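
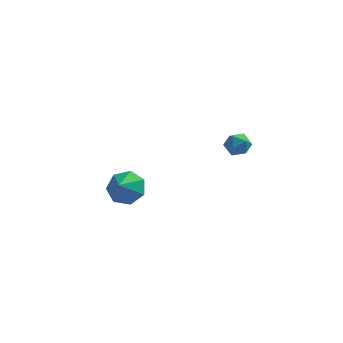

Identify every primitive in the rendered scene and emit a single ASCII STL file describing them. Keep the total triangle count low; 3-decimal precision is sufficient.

solid 
facet normal 0.248 0.057 0.967
outer loop
vertex 2.556 -3.182 3.042
vertex 2.079 -3.634 3.191
vertex 2.703 -3.839 3.043
endloop
endfacet
facet normal 0.814 0.183 0.551
outer loop
vertex 2.556 -3.182 3.042
vertex 2.703 -3.839 3.043
vertex 2.943 -3.44 2.556
endloop
endfacet
facet normal 0.660 0.740 0.133
outer loop
vertex 2.556 -3.182 3.042
vertex 2.943 -3.44 2.556
vertex 2.468 -2.989 2.404
endloop
endfacet
facet normal -0.002 0.957 0.290
outer loop
vertex 2.556 -3.182 3.042
vertex 2.468 -2.989 2.404
vertex 1.934 -3.109 2.796
endloop
endfacet
facet normal -0.256 0.535 0.805
outer loop
vertex 2.556 -3.182 3.042
vertex 1.934 -3.109 2.796
vertex 2.079 -3.634 3.191
endloop
endfacet
facet normal 0.913 -0.387 0.133
outer loop
vertex 2.943 -3.44 2.556
vertex 2.703 -3.839 3.043
vertex 2.706 -4.051 2.404
endloop
endfacet
facet normal -0.004 -0.593 0.805
outer loop
vertex 2.703 -3.839 3.043
vertex 2.079 -3.634 3.191
vertex 2.172 -4.171 2.796
endloop
endfacet
facet normal -0.819 0.183 0.543
outer loop
vertex 2.079 -3.634 3.191
vertex 1.934 -3.109 2.796
vertex 1.697 -3.72 2.644
endloop
endfacet
facet normal -0.407 0.866 -0.289
outer loop
vertex 1.934 -3.109 2.796
vertex 2.468 -2.989 2.404
vertex 1.937 -3.321 2.157
endloop
endfacet
facet normal 0.663 0.515 -0.544
outer loop
vertex 2.468 -2.989 2.404
vertex 2.943 -3.44 2.556
vertex 2.561 -3.526 2.009
endloop
endfacet
facet normal 0.002 -0.957 -0.290
outer loop
vertex 2.084 -3.978 2.158
vertex 2.706 -4.051 2.404
vertex 2.172 -4.171 2.796
endloop
endfacet
facet normal -0.660 -0.740 -0.133
outer loop
vertex 2.084 -3.978 2.158
vertex 2.172 -4.171 2.796
vertex 1.697 -3.72 2.644
endloop
endfacet
facet normal -0.814 -0.183 -0.551
outer loop
vertex 2.084 -3.978 2.158
vertex 1.697 -3.72 2.644
vertex 1.937 -3.321 2.157
endloop
endfacet
facet normal -0.248 -0.057 -0.967
outer loop
vertex 2.084 -3.978 2.158
vertex 1.937 -3.321 2.157
vertex 2.561 -3.526 2.009
endloop
endfacet
facet normal 0.256 -0.535 -0.805
outer loop
vertex 2.084 -3.978 2.158
vertex 2.561 -3.526 2.009
vertex 2.706 -4.051 2.404
endloop
endfacet
facet normal 0.407 -0.866 0.289
outer loop
vertex 2.172 -4.171 2.796
vertex 2.706 -4.051 2.404
vertex 2.703 -3.839 3.043
endloop
endfacet
facet normal -0.663 -0.515 0.544
outer loop
vertex 1.697 -3.72 2.644
vertex 2.172 -4.171 2.796
vertex 2.079 -3.634 3.191
endloop
endfacet
facet normal -0.913 0.387 -0.133
outer loop
vertex 1.937 -3.321 2.157
vertex 1.697 -3.72 2.644
vertex 1.934 -3.109 2.796
endloop
endfacet
facet normal 0.004 0.593 -0.805
outer loop
vertex 2.561 -3.526 2.009
vertex 1.937 -3.321 2.157
vertex 2.468 -2.989 2.404
endloop
endfacet
facet normal 0.819 -0.183 -0.543
outer loop
vertex 2.706 -4.051 2.404
vertex 2.561 -3.526 2.009
vertex 2.943 -3.44 2.556
endloop
endfacet
facet normal 0.216 0.693 -0.687
outer loop
vertex -2.177 -0.107 -3.869
vertex -3.075 0.292 -3.749
vertex -2.235 0.506 -3.269
endloop
endfacet
facet normal 0.641 -0.505 0.578
outer loop
vertex -2.177 -0.107 -3.869
vertex -2.235 0.506 -3.269
vertex -3.325 -0.512 -2.951
endloop
endfacet
facet normal 0.216 0.694 -0.687
outer loop
vertex -2.235 0.506 -3.269
vertex -3.075 0.292 -3.749
vertex -2.926 0.957 -3.031
endloop
endfacet
facet normal 0.307 -0.032 0.951
outer loop
vertex -2.235 0.506 -3.269
vertex -2.926 0.957 -3.031
vertex -3.325 -0.512 -2.951
endloop
endfacet
facet normal 0.215 0.694 -0.687
outer loop
vertex -2.926 0.957 -3.031
vertex -3.075 0.292 -3.749
vertex -3.729 0.908 -3.332
endloop
endfacet
facet normal -0.355 0.147 0.923
outer loop
vertex -2.926 0.957 -3.031
vertex -3.729 0.908 -3.332
vertex -3.325 -0.512 -2.951
endloop
endfacet
facet normal 0.216 0.694 -0.687
outer loop
vertex -3.729 0.908 -3.332
vertex -3.075 0.292 -3.749
vertex -4.039 0.395 -3.948
endloop
endfacet
facet normal -0.851 -0.104 0.515
outer loop
vertex -3.729 0.908 -3.332
vertex -4.039 0.395 -3.948
vertex -3.325 -0.512 -2.951
endloop
endfacet
facet normal 0.216 0.694 -0.687
outer loop
vertex -4.039 0.395 -3.948
vertex -3.075 0.292 -3.749
vertex -3.623 -0.195 -4.413
endloop
endfacet
facet normal -0.804 -0.594 0.035
outer loop
vertex -4.039 0.395 -3.948
vertex -3.623 -0.195 -4.413
vertex -3.325 -0.512 -2.951
endloop
endfacet
facet normal 0.217 0.693 -0.687
outer loop
vertex -3.623 -0.195 -4.413
vertex -3.075 0.292 -3.749
vertex -2.795 -0.419 -4.378
endloop
endfacet
facet normal -0.252 -0.955 -0.156
outer loop
vertex -3.623 -0.195 -4.413
vertex -2.795 -0.419 -4.378
vertex -3.325 -0.512 -2.951
endloop
endfacet
facet normal 0.216 0.693 -0.687
outer loop
vertex -2.795 -0.419 -4.378
vertex -3.075 0.292 -3.749
vertex -2.177 -0.107 -3.869
endloop
endfacet
facet normal 0.392 -0.916 0.086
outer loop
vertex -2.795 -0.419 -4.378
vertex -2.177 -0.107 -3.869
vertex -3.325 -0.512 -2.951
endloop
endfacet

endsolid


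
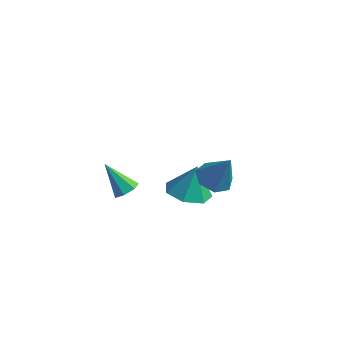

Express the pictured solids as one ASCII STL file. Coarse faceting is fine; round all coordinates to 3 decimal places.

solid 
facet normal -0.461 -0.016 -0.887
outer loop
vertex 2.254 -4.314 2.787
vertex 1.919 -3.77 2.951
vertex 2.504 -3.818 2.648
endloop
endfacet
facet normal 0.895 -0.445 0.023
outer loop
vertex 2.254 -4.314 2.787
vertex 2.504 -3.818 2.648
vertex 2.501 -3.75 4.069
endloop
endfacet
facet normal -0.461 -0.015 -0.887
outer loop
vertex 2.504 -3.818 2.648
vertex 1.919 -3.77 2.951
vertex 2.313 -3.285 2.738
endloop
endfacet
facet normal 0.941 0.339 -0.014
outer loop
vertex 2.504 -3.818 2.648
vertex 2.313 -3.285 2.738
vertex 2.501 -3.75 4.069
endloop
endfacet
facet normal -0.461 -0.015 -0.887
outer loop
vertex 2.313 -3.285 2.738
vertex 1.919 -3.77 2.951
vertex 1.826 -3.118 2.988
endloop
endfacet
facet normal 0.425 0.872 0.245
outer loop
vertex 2.313 -3.285 2.738
vertex 1.826 -3.118 2.988
vertex 2.501 -3.75 4.069
endloop
endfacet
facet normal -0.462 -0.016 -0.887
outer loop
vertex 1.826 -3.118 2.988
vertex 1.919 -3.77 2.951
vertex 1.409 -3.442 3.211
endloop
endfacet
facet normal -0.262 0.753 0.604
outer loop
vertex 1.826 -3.118 2.988
vertex 1.409 -3.442 3.211
vertex 2.501 -3.75 4.069
endloop
endfacet
facet normal -0.462 -0.016 -0.887
outer loop
vertex 1.409 -3.442 3.211
vertex 1.919 -3.77 2.951
vertex 1.377 -4.013 3.238
endloop
endfacet
facet normal -0.604 0.071 0.794
outer loop
vertex 1.409 -3.442 3.211
vertex 1.377 -4.013 3.238
vertex 2.501 -3.75 4.069
endloop
endfacet
facet normal -0.462 -0.016 -0.887
outer loop
vertex 1.377 -4.013 3.238
vertex 1.919 -3.77 2.951
vertex 1.753 -4.401 3.049
endloop
endfacet
facet normal -0.342 -0.658 0.671
outer loop
vertex 1.377 -4.013 3.238
vertex 1.753 -4.401 3.049
vertex 2.501 -3.75 4.069
endloop
endfacet
facet normal -0.461 -0.016 -0.887
outer loop
vertex 1.753 -4.401 3.049
vertex 1.919 -3.77 2.951
vertex 2.254 -4.314 2.787
endloop
endfacet
facet normal 0.325 -0.887 0.328
outer loop
vertex 1.753 -4.401 3.049
vertex 2.254 -4.314 2.787
vertex 2.501 -3.75 4.069
endloop
endfacet
facet normal 0.636 -0.007 -0.771
outer loop
vertex -1.775 -2.639 -0.157
vertex -2.156 -2.564 -0.472
vertex -1.872 -2.224 -0.241
endloop
endfacet
facet normal 0.494 0.282 0.823
outer loop
vertex -1.775 -2.639 -0.157
vertex -1.872 -2.224 -0.241
vertex -3.004 -2.556 0.552
endloop
endfacet
facet normal 0.636 -0.007 -0.771
outer loop
vertex -1.872 -2.224 -0.241
vertex -2.156 -2.564 -0.472
vertex -2.183 -2.066 -0.499
endloop
endfacet
facet normal 0.065 0.884 0.463
outer loop
vertex -1.872 -2.224 -0.241
vertex -2.183 -2.066 -0.499
vertex -3.004 -2.556 0.552
endloop
endfacet
facet normal 0.638 -0.007 -0.770
outer loop
vertex -2.183 -2.066 -0.499
vertex -2.156 -2.564 -0.472
vertex -2.473 -2.283 -0.737
endloop
endfacet
facet normal -0.566 0.822 -0.059
outer loop
vertex -2.183 -2.066 -0.499
vertex -2.473 -2.283 -0.737
vertex -3.004 -2.556 0.552
endloop
endfacet
facet normal 0.638 -0.007 -0.770
outer loop
vertex -2.473 -2.283 -0.737
vertex -2.156 -2.564 -0.472
vertex -2.525 -2.712 -0.776
endloop
endfacet
facet normal -0.925 0.144 -0.351
outer loop
vertex -2.473 -2.283 -0.737
vertex -2.525 -2.712 -0.776
vertex -3.004 -2.556 0.552
endloop
endfacet
facet normal 0.638 -0.007 -0.770
outer loop
vertex -2.525 -2.712 -0.776
vertex -2.156 -2.564 -0.472
vertex -2.299 -3.03 -0.586
endloop
endfacet
facet normal -0.742 -0.642 -0.192
outer loop
vertex -2.525 -2.712 -0.776
vertex -2.299 -3.03 -0.586
vertex -3.004 -2.556 0.552
endloop
endfacet
facet normal 0.636 -0.006 -0.772
outer loop
vertex -2.299 -3.03 -0.586
vertex -2.156 -2.564 -0.472
vertex -1.965 -2.997 -0.311
endloop
endfacet
facet normal -0.152 -0.942 0.298
outer loop
vertex -2.299 -3.03 -0.586
vertex -1.965 -2.997 -0.311
vertex -3.004 -2.556 0.552
endloop
endfacet
facet normal 0.636 -0.006 -0.771
outer loop
vertex -1.965 -2.997 -0.311
vertex -2.156 -2.564 -0.472
vertex -1.775 -2.639 -0.157
endloop
endfacet
facet normal 0.396 -0.532 0.748
outer loop
vertex -1.965 -2.997 -0.311
vertex -1.775 -2.639 -0.157
vertex -3.004 -2.556 0.552
endloop
endfacet
facet normal -0.133 -0.270 -0.954
outer loop
vertex 0.338 -1.659 -0.723
vertex -0.452 -1.348 -0.701
vertex 0.268 -0.95 -0.914
endloop
endfacet
facet normal 0.909 0.190 0.371
outer loop
vertex 0.338 -1.659 -0.723
vertex 0.268 -0.95 -0.914
vertex -0.288 -1.012 0.481
endloop
endfacet
facet normal -0.133 -0.270 -0.954
outer loop
vertex 0.268 -0.95 -0.914
vertex -0.452 -1.348 -0.701
vertex -0.345 -0.54 -0.945
endloop
endfacet
facet normal 0.530 0.811 0.247
outer loop
vertex 0.268 -0.95 -0.914
vertex -0.345 -0.54 -0.945
vertex -0.288 -1.012 0.481
endloop
endfacet
facet normal -0.133 -0.270 -0.954
outer loop
vertex -0.345 -0.54 -0.945
vertex -0.452 -1.348 -0.701
vertex -1.039 -0.739 -0.792
endloop
endfacet
facet normal -0.197 0.928 0.315
outer loop
vertex -0.345 -0.54 -0.945
vertex -1.039 -0.739 -0.792
vertex -0.288 -1.012 0.481
endloop
endfacet
facet normal -0.132 -0.270 -0.954
outer loop
vertex -1.039 -0.739 -0.792
vertex -0.452 -1.348 -0.701
vertex -1.291 -1.396 -0.571
endloop
endfacet
facet normal -0.722 0.453 0.523
outer loop
vertex -1.039 -0.739 -0.792
vertex -1.291 -1.396 -0.571
vertex -0.288 -1.012 0.481
endloop
endfacet
facet normal -0.132 -0.270 -0.954
outer loop
vertex -1.291 -1.396 -0.571
vertex -0.452 -1.348 -0.701
vertex -0.912 -2.016 -0.448
endloop
endfacet
facet normal -0.651 -0.256 0.714
outer loop
vertex -1.291 -1.396 -0.571
vertex -0.912 -2.016 -0.448
vertex -0.288 -1.012 0.481
endloop
endfacet
facet normal -0.132 -0.270 -0.954
outer loop
vertex -0.912 -2.016 -0.448
vertex -0.452 -1.348 -0.701
vertex -0.187 -2.133 -0.515
endloop
endfacet
facet normal -0.039 -0.666 0.745
outer loop
vertex -0.912 -2.016 -0.448
vertex -0.187 -2.133 -0.515
vertex -0.288 -1.012 0.481
endloop
endfacet
facet normal -0.133 -0.271 -0.953
outer loop
vertex -0.187 -2.133 -0.515
vertex -0.452 -1.348 -0.701
vertex 0.338 -1.659 -0.723
endloop
endfacet
facet normal 0.656 -0.467 0.592
outer loop
vertex -0.187 -2.133 -0.515
vertex 0.338 -1.659 -0.723
vertex -0.288 -1.012 0.481
endloop
endfacet

endsolid


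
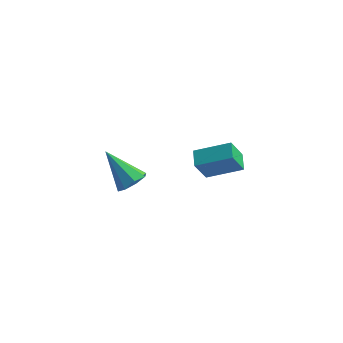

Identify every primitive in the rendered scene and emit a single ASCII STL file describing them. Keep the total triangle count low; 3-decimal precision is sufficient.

solid 
facet normal 0.665 -0.136 -0.735
outer loop
vertex -1.229 -2.894 -0.843
vertex -1.649 -2.402 -1.314
vertex -1.051 -2.31 -0.79
endloop
endfacet
facet normal 0.426 -0.210 0.880
outer loop
vertex -1.229 -2.894 -0.843
vertex -1.051 -2.31 -0.79
vertex -3.031 -2.118 0.214
endloop
endfacet
facet normal 0.665 -0.136 -0.735
outer loop
vertex -1.051 -2.31 -0.79
vertex -1.649 -2.402 -1.314
vertex -1.223 -1.78 -1.044
endloop
endfacet
facet normal 0.430 0.500 0.752
outer loop
vertex -1.051 -2.31 -0.79
vertex -1.223 -1.78 -1.044
vertex -3.031 -2.118 0.214
endloop
endfacet
facet normal 0.665 -0.137 -0.734
outer loop
vertex -1.223 -1.78 -1.044
vertex -1.649 -2.402 -1.314
vertex -1.645 -1.615 -1.457
endloop
endfacet
facet normal 0.050 0.944 0.326
outer loop
vertex -1.223 -1.78 -1.044
vertex -1.645 -1.615 -1.457
vertex -3.031 -2.118 0.214
endloop
endfacet
facet normal 0.665 -0.137 -0.734
outer loop
vertex -1.645 -1.615 -1.457
vertex -1.649 -2.402 -1.314
vertex -2.068 -1.91 -1.785
endloop
endfacet
facet normal -0.488 0.861 -0.145
outer loop
vertex -1.645 -1.615 -1.457
vertex -2.068 -1.91 -1.785
vertex -3.031 -2.118 0.214
endloop
endfacet
facet normal 0.665 -0.136 -0.734
outer loop
vertex -2.068 -1.91 -1.785
vertex -1.649 -2.402 -1.314
vertex -2.246 -2.494 -1.838
endloop
endfacet
facet normal -0.871 0.301 -0.388
outer loop
vertex -2.068 -1.91 -1.785
vertex -2.246 -2.494 -1.838
vertex -3.031 -2.118 0.214
endloop
endfacet
facet normal 0.665 -0.137 -0.734
outer loop
vertex -2.246 -2.494 -1.838
vertex -1.649 -2.402 -1.314
vertex -2.074 -3.024 -1.583
endloop
endfacet
facet normal -0.875 -0.409 -0.260
outer loop
vertex -2.246 -2.494 -1.838
vertex -2.074 -3.024 -1.583
vertex -3.031 -2.118 0.214
endloop
endfacet
facet normal 0.665 -0.137 -0.734
outer loop
vertex -2.074 -3.024 -1.583
vertex -1.649 -2.402 -1.314
vertex -1.653 -3.189 -1.171
endloop
endfacet
facet normal -0.496 -0.852 0.166
outer loop
vertex -2.074 -3.024 -1.583
vertex -1.653 -3.189 -1.171
vertex -3.031 -2.118 0.214
endloop
endfacet
facet normal 0.664 -0.137 -0.735
outer loop
vertex -1.653 -3.189 -1.171
vertex -1.649 -2.402 -1.314
vertex -1.229 -2.894 -0.843
endloop
endfacet
facet normal 0.042 -0.769 0.637
outer loop
vertex -1.653 -3.189 -1.171
vertex -1.229 -2.894 -0.843
vertex -3.031 -2.118 0.214
endloop
endfacet
facet normal -0.889 -0.255 -0.381
outer loop
vertex -0.522 2.543 -3.791
vertex -0.907 3.409 -3.472
vertex -0.156 3.175 -5.067
endloop
endfacet
facet normal 0.386 -0.866 -0.318
outer loop
vertex 1.567 3.671 -4.328
vertex -0.522 2.543 -3.791
vertex -0.156 3.175 -5.067
endloop
endfacet
facet normal -0.889 -0.256 -0.381
outer loop
vertex -0.156 3.175 -5.067
vertex -0.907 3.409 -3.472
vertex -0.542 4.041 -4.748
endloop
endfacet
facet normal 0.248 0.430 -0.868
outer loop
vertex -0.542 4.041 -4.748
vertex 1.567 3.671 -4.328
vertex -0.156 3.175 -5.067
endloop
endfacet
facet normal -0.248 -0.430 0.868
outer loop
vertex -0.522 2.543 -3.791
vertex 0.816 3.905 -2.733
vertex -0.907 3.409 -3.472
endloop
endfacet
facet normal 0.386 -0.866 -0.319
outer loop
vertex 1.202 3.039 -3.052
vertex -0.522 2.543 -3.791
vertex 1.567 3.671 -4.328
endloop
endfacet
facet normal -0.248 -0.430 0.868
outer loop
vertex 1.202 3.039 -3.052
vertex 0.816 3.905 -2.733
vertex -0.522 2.543 -3.791
endloop
endfacet
facet normal -0.386 0.866 0.318
outer loop
vertex -0.907 3.409 -3.472
vertex 0.816 3.905 -2.733
vertex -0.542 4.041 -4.748
endloop
endfacet
facet normal 0.248 0.430 -0.868
outer loop
vertex 1.182 4.537 -4.009
vertex 1.567 3.671 -4.328
vertex -0.542 4.041 -4.748
endloop
endfacet
facet normal -0.386 0.866 0.318
outer loop
vertex -0.542 4.041 -4.748
vertex 0.816 3.905 -2.733
vertex 1.182 4.537 -4.009
endloop
endfacet
facet normal 0.889 0.255 0.381
outer loop
vertex 1.182 4.537 -4.009
vertex 1.202 3.039 -3.052
vertex 1.567 3.671 -4.328
endloop
endfacet
facet normal 0.888 0.256 0.381
outer loop
vertex 0.816 3.905 -2.733
vertex 1.202 3.039 -3.052
vertex 1.182 4.537 -4.009
endloop
endfacet

endsolid


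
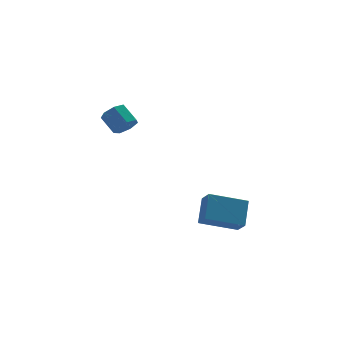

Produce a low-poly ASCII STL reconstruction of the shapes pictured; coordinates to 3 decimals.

solid 
facet normal 0.228 -0.777 -0.586
outer loop
vertex -3.293 2.241 3.111
vertex -3.75 2.492 2.6
vertex -3.039 2.636 2.686
endloop
endfacet
facet normal 0.887 -0.082 0.454
outer loop
vertex -3.293 2.241 3.111
vertex -3.039 2.636 2.686
vertex -3.574 3.197 3.832
endloop
endfacet
facet normal 0.887 -0.081 0.454
outer loop
vertex -3.574 3.197 3.832
vertex -3.039 2.636 2.686
vertex -3.32 3.592 3.406
endloop
endfacet
facet normal -0.229 0.778 0.585
outer loop
vertex -3.574 3.197 3.832
vertex -3.32 3.592 3.406
vertex -4.03 3.448 3.32
endloop
endfacet
facet normal 0.228 -0.778 -0.585
outer loop
vertex -3.039 2.636 2.686
vertex -3.75 2.492 2.6
vertex -3.32 2.922 2.196
endloop
endfacet
facet normal 0.866 0.437 -0.242
outer loop
vertex -3.039 2.636 2.686
vertex -3.32 2.922 2.196
vertex -3.32 3.592 3.406
endloop
endfacet
facet normal 0.867 0.436 -0.242
outer loop
vertex -3.32 3.592 3.406
vertex -3.32 2.922 2.196
vertex -3.601 3.879 2.916
endloop
endfacet
facet normal -0.229 0.777 0.586
outer loop
vertex -3.32 3.592 3.406
vertex -3.601 3.879 2.916
vertex -4.03 3.448 3.32
endloop
endfacet
facet normal 0.228 -0.778 -0.585
outer loop
vertex -3.32 2.922 2.196
vertex -3.75 2.492 2.6
vertex -3.924 2.885 2.01
endloop
endfacet
facet normal 0.194 0.626 -0.756
outer loop
vertex -3.32 2.922 2.196
vertex -3.924 2.885 2.01
vertex -3.601 3.879 2.916
endloop
endfacet
facet normal 0.193 0.626 -0.756
outer loop
vertex -3.601 3.879 2.916
vertex -3.924 2.885 2.01
vertex -4.205 3.841 2.73
endloop
endfacet
facet normal -0.229 0.777 0.586
outer loop
vertex -3.601 3.879 2.916
vertex -4.205 3.841 2.73
vertex -4.03 3.448 3.32
endloop
endfacet
facet normal 0.230 -0.777 -0.586
outer loop
vertex -3.924 2.885 2.01
vertex -3.75 2.492 2.6
vertex -4.397 2.551 2.268
endloop
endfacet
facet normal -0.625 0.344 -0.701
outer loop
vertex -3.924 2.885 2.01
vertex -4.397 2.551 2.268
vertex -4.205 3.841 2.73
endloop
endfacet
facet normal -0.626 0.344 -0.700
outer loop
vertex -4.205 3.841 2.73
vertex -4.397 2.551 2.268
vertex -4.678 3.508 2.989
endloop
endfacet
facet normal -0.227 0.778 0.586
outer loop
vertex -4.205 3.841 2.73
vertex -4.678 3.508 2.989
vertex -4.03 3.448 3.32
endloop
endfacet
facet normal 0.229 -0.778 -0.585
outer loop
vertex -4.397 2.551 2.268
vertex -3.75 2.492 2.6
vertex -4.382 2.173 2.776
endloop
endfacet
facet normal -0.973 -0.197 -0.118
outer loop
vertex -4.397 2.551 2.268
vertex -4.382 2.173 2.776
vertex -4.678 3.508 2.989
endloop
endfacet
facet normal -0.973 -0.197 -0.118
outer loop
vertex -4.678 3.508 2.989
vertex -4.382 2.173 2.776
vertex -4.663 3.13 3.497
endloop
endfacet
facet normal -0.227 0.778 0.586
outer loop
vertex -4.678 3.508 2.989
vertex -4.663 3.13 3.497
vertex -4.03 3.448 3.32
endloop
endfacet
facet normal 0.229 -0.777 -0.586
outer loop
vertex -4.382 2.173 2.776
vertex -3.75 2.492 2.6
vertex -3.891 2.035 3.151
endloop
endfacet
facet normal -0.588 -0.590 0.553
outer loop
vertex -4.382 2.173 2.776
vertex -3.891 2.035 3.151
vertex -4.663 3.13 3.497
endloop
endfacet
facet normal -0.589 -0.590 0.553
outer loop
vertex -4.663 3.13 3.497
vertex -3.891 2.035 3.151
vertex -4.172 2.991 3.872
endloop
endfacet
facet normal -0.227 0.778 0.586
outer loop
vertex -4.663 3.13 3.497
vertex -4.172 2.991 3.872
vertex -4.03 3.448 3.32
endloop
endfacet
facet normal 0.229 -0.777 -0.586
outer loop
vertex -3.891 2.035 3.151
vertex -3.75 2.492 2.6
vertex -3.293 2.241 3.111
endloop
endfacet
facet normal 0.240 -0.539 0.808
outer loop
vertex -3.891 2.035 3.151
vertex -3.293 2.241 3.111
vertex -4.172 2.991 3.872
endloop
endfacet
facet normal 0.240 -0.539 0.808
outer loop
vertex -4.172 2.991 3.872
vertex -3.293 2.241 3.111
vertex -3.574 3.197 3.832
endloop
endfacet
facet normal -0.229 0.778 0.585
outer loop
vertex -4.172 2.991 3.872
vertex -3.574 3.197 3.832
vertex -4.03 3.448 3.32
endloop
endfacet
facet normal -0.909 0.283 0.306
outer loop
vertex -1.735 -2.856 -0.085
vertex -1.725 -2.07 -0.782
vertex -2.398 -3.81 -1.171
endloop
endfacet
facet normal -0.010 -0.748 0.663
outer loop
vertex -0.535 -4.39 -1.798
vertex -1.735 -2.856 -0.085
vertex -2.398 -3.81 -1.171
endloop
endfacet
facet normal -0.909 0.283 0.307
outer loop
vertex -2.398 -3.81 -1.171
vertex -1.725 -2.07 -0.782
vertex -2.388 -3.024 -1.867
endloop
endfacet
facet normal -0.417 -0.600 -0.683
outer loop
vertex -2.388 -3.024 -1.867
vertex -0.535 -4.39 -1.798
vertex -2.398 -3.81 -1.171
endloop
endfacet
facet normal 0.417 0.600 0.683
outer loop
vertex -1.735 -2.856 -0.085
vertex 0.138 -2.65 -1.409
vertex -1.725 -2.07 -0.782
endloop
endfacet
facet normal -0.009 -0.748 0.663
outer loop
vertex 0.128 -3.436 -0.713
vertex -1.735 -2.856 -0.085
vertex -0.535 -4.39 -1.798
endloop
endfacet
facet normal 0.417 0.600 0.683
outer loop
vertex 0.128 -3.436 -0.713
vertex 0.138 -2.65 -1.409
vertex -1.735 -2.856 -0.085
endloop
endfacet
facet normal 0.010 0.748 -0.664
outer loop
vertex -1.725 -2.07 -0.782
vertex 0.138 -2.65 -1.409
vertex -2.388 -3.024 -1.867
endloop
endfacet
facet normal -0.417 -0.600 -0.683
outer loop
vertex -0.525 -3.604 -2.495
vertex -0.535 -4.39 -1.798
vertex -2.388 -3.024 -1.867
endloop
endfacet
facet normal 0.009 0.748 -0.663
outer loop
vertex -2.388 -3.024 -1.867
vertex 0.138 -2.65 -1.409
vertex -0.525 -3.604 -2.495
endloop
endfacet
facet normal 0.909 -0.283 -0.306
outer loop
vertex -0.525 -3.604 -2.495
vertex 0.128 -3.436 -0.713
vertex -0.535 -4.39 -1.798
endloop
endfacet
facet normal 0.909 -0.283 -0.306
outer loop
vertex 0.138 -2.65 -1.409
vertex 0.128 -3.436 -0.713
vertex -0.525 -3.604 -2.495
endloop
endfacet

endsolid


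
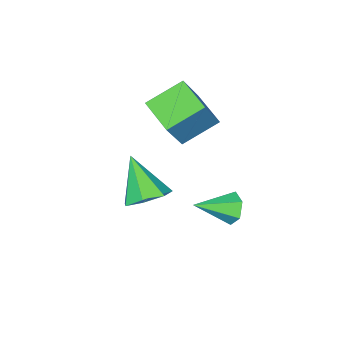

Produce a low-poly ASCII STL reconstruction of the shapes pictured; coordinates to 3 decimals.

solid 
facet normal 0.173 0.603 -0.779
outer loop
vertex 1.348 0.313 -0.477
vertex 0.344 0.538 -0.526
vertex 1.084 1.016 0.008
endloop
endfacet
facet normal 0.791 -0.117 0.600
outer loop
vertex 1.348 0.313 -0.477
vertex 1.084 1.016 0.008
vertex -0.024 -0.738 1.126
endloop
endfacet
facet normal 0.173 0.603 -0.779
outer loop
vertex 1.084 1.016 0.008
vertex 0.344 0.538 -0.526
vertex 0.263 1.359 0.091
endloop
endfacet
facet normal 0.256 0.399 0.880
outer loop
vertex 1.084 1.016 0.008
vertex 0.263 1.359 0.091
vertex -0.024 -0.738 1.126
endloop
endfacet
facet normal 0.174 0.603 -0.779
outer loop
vertex 0.263 1.359 0.091
vertex 0.344 0.538 -0.526
vertex -0.497 1.085 -0.291
endloop
endfacet
facet normal -0.525 0.433 0.733
outer loop
vertex 0.263 1.359 0.091
vertex -0.497 1.085 -0.291
vertex -0.024 -0.738 1.126
endloop
endfacet
facet normal 0.174 0.602 -0.779
outer loop
vertex -0.497 1.085 -0.291
vertex 0.344 0.538 -0.526
vertex -0.624 0.398 -0.85
endloop
endfacet
facet normal -0.962 -0.041 0.269
outer loop
vertex -0.497 1.085 -0.291
vertex -0.624 0.398 -0.85
vertex -0.024 -0.738 1.126
endloop
endfacet
facet normal 0.174 0.602 -0.779
outer loop
vertex -0.624 0.398 -0.85
vertex 0.344 0.538 -0.526
vertex -0.022 -0.182 -1.164
endloop
endfacet
facet normal -0.727 -0.667 -0.163
outer loop
vertex -0.624 0.398 -0.85
vertex -0.022 -0.182 -1.164
vertex -0.024 -0.738 1.126
endloop
endfacet
facet normal 0.173 0.602 -0.779
outer loop
vertex -0.022 -0.182 -1.164
vertex 0.344 0.538 -0.526
vertex 0.856 -0.22 -0.998
endloop
endfacet
facet normal 0.003 -0.972 -0.236
outer loop
vertex -0.022 -0.182 -1.164
vertex 0.856 -0.22 -0.998
vertex -0.024 -0.738 1.126
endloop
endfacet
facet normal 0.173 0.602 -0.779
outer loop
vertex 0.856 -0.22 -0.998
vertex 0.344 0.538 -0.526
vertex 1.348 0.313 -0.477
endloop
endfacet
facet normal 0.678 -0.727 0.104
outer loop
vertex 0.856 -0.22 -0.998
vertex 1.348 0.313 -0.477
vertex -0.024 -0.738 1.126
endloop
endfacet
facet normal -0.541 -0.087 -0.837
outer loop
vertex -5.396 -2.042 0.857
vertex -4.919 -0.396 0.377
vertex -3.881 -2.745 -0.049
endloop
endfacet
facet normal -0.268 -0.925 0.270
outer loop
vertex -2.761 -2.564 1.683
vertex -5.396 -2.042 0.857
vertex -3.881 -2.745 -0.049
endloop
endfacet
facet normal -0.541 -0.087 -0.837
outer loop
vertex -3.881 -2.745 -0.049
vertex -4.919 -0.396 0.377
vertex -3.404 -1.099 -0.529
endloop
endfacet
facet normal 0.797 -0.370 -0.477
outer loop
vertex -3.404 -1.099 -0.529
vertex -2.761 -2.564 1.683
vertex -3.881 -2.745 -0.049
endloop
endfacet
facet normal -0.797 0.370 0.477
outer loop
vertex -5.396 -2.042 0.857
vertex -3.799 -0.215 2.109
vertex -4.919 -0.396 0.377
endloop
endfacet
facet normal -0.268 -0.925 0.270
outer loop
vertex -4.276 -1.861 2.589
vertex -5.396 -2.042 0.857
vertex -2.761 -2.564 1.683
endloop
endfacet
facet normal -0.797 0.370 0.477
outer loop
vertex -4.276 -1.861 2.589
vertex -3.799 -0.215 2.109
vertex -5.396 -2.042 0.857
endloop
endfacet
facet normal 0.268 0.925 -0.270
outer loop
vertex -4.919 -0.396 0.377
vertex -3.799 -0.215 2.109
vertex -3.404 -1.099 -0.529
endloop
endfacet
facet normal 0.797 -0.370 -0.477
outer loop
vertex -2.284 -0.918 1.203
vertex -2.761 -2.564 1.683
vertex -3.404 -1.099 -0.529
endloop
endfacet
facet normal 0.268 0.925 -0.270
outer loop
vertex -3.404 -1.099 -0.529
vertex -3.799 -0.215 2.109
vertex -2.284 -0.918 1.203
endloop
endfacet
facet normal 0.541 0.087 0.837
outer loop
vertex -2.284 -0.918 1.203
vertex -4.276 -1.861 2.589
vertex -2.761 -2.564 1.683
endloop
endfacet
facet normal 0.541 0.087 0.837
outer loop
vertex -3.799 -0.215 2.109
vertex -4.276 -1.861 2.589
vertex -2.284 -0.918 1.203
endloop
endfacet
facet normal -0.802 0.473 -0.364
outer loop
vertex -2.964 1.997 -3.61
vertex -3.404 1.733 -2.983
vertex -3.011 2.439 -2.932
endloop
endfacet
facet normal 0.842 0.477 -0.253
outer loop
vertex -2.964 1.997 -3.61
vertex -3.011 2.439 -2.932
vertex -1.936 0.867 -2.317
endloop
endfacet
facet normal -0.802 0.473 -0.364
outer loop
vertex -3.011 2.439 -2.932
vertex -3.404 1.733 -2.983
vertex -3.451 2.175 -2.306
endloop
endfacet
facet normal 0.518 0.595 0.615
outer loop
vertex -3.011 2.439 -2.932
vertex -3.451 2.175 -2.306
vertex -1.936 0.867 -2.317
endloop
endfacet
facet normal -0.803 0.472 -0.364
outer loop
vertex -3.451 2.175 -2.306
vertex -3.404 1.733 -2.983
vertex -3.844 1.468 -2.357
endloop
endfacet
facet normal -0.037 -0.051 0.998
outer loop
vertex -3.451 2.175 -2.306
vertex -3.844 1.468 -2.357
vertex -1.936 0.867 -2.317
endloop
endfacet
facet normal -0.802 0.473 -0.364
outer loop
vertex -3.844 1.468 -2.357
vertex -3.404 1.733 -2.983
vertex -3.797 1.027 -3.034
endloop
endfacet
facet normal -0.268 -0.816 0.513
outer loop
vertex -3.844 1.468 -2.357
vertex -3.797 1.027 -3.034
vertex -1.936 0.867 -2.317
endloop
endfacet
facet normal -0.802 0.473 -0.364
outer loop
vertex -3.797 1.027 -3.034
vertex -3.404 1.733 -2.983
vertex -3.357 1.291 -3.66
endloop
endfacet
facet normal 0.056 -0.933 -0.354
outer loop
vertex -3.797 1.027 -3.034
vertex -3.357 1.291 -3.66
vertex -1.936 0.867 -2.317
endloop
endfacet
facet normal -0.803 0.473 -0.364
outer loop
vertex -3.357 1.291 -3.66
vertex -3.404 1.733 -2.983
vertex -2.964 1.997 -3.61
endloop
endfacet
facet normal 0.611 -0.288 -0.737
outer loop
vertex -3.357 1.291 -3.66
vertex -2.964 1.997 -3.61
vertex -1.936 0.867 -2.317
endloop
endfacet

endsolid


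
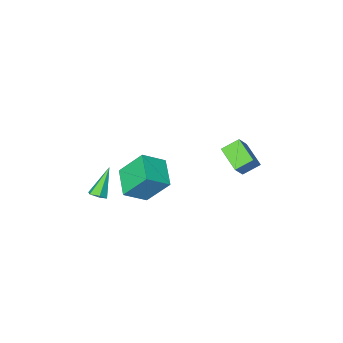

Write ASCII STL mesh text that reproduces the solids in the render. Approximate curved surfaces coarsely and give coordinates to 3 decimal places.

solid 
facet normal -0.590 -0.258 -0.765
outer loop
vertex -4.603 1.75 -2.492
vertex -4.482 3.355 -3.126
vertex -3.622 1.421 -3.138
endloop
endfacet
facet normal -0.070 -0.928 0.366
outer loop
vertex -2.878 1.745 -2.174
vertex -4.603 1.75 -2.492
vertex -3.622 1.421 -3.138
endloop
endfacet
facet normal -0.590 -0.258 -0.765
outer loop
vertex -3.622 1.421 -3.138
vertex -4.482 3.355 -3.126
vertex -3.501 3.026 -3.772
endloop
endfacet
facet normal 0.804 -0.270 -0.530
outer loop
vertex -3.501 3.026 -3.772
vertex -2.878 1.745 -2.174
vertex -3.622 1.421 -3.138
endloop
endfacet
facet normal -0.804 0.270 0.530
outer loop
vertex -4.603 1.75 -2.492
vertex -3.738 3.679 -2.162
vertex -4.482 3.355 -3.126
endloop
endfacet
facet normal -0.070 -0.928 0.366
outer loop
vertex -3.859 2.074 -1.528
vertex -4.603 1.75 -2.492
vertex -2.878 1.745 -2.174
endloop
endfacet
facet normal -0.804 0.270 0.530
outer loop
vertex -3.859 2.074 -1.528
vertex -3.738 3.679 -2.162
vertex -4.603 1.75 -2.492
endloop
endfacet
facet normal 0.070 0.928 -0.366
outer loop
vertex -4.482 3.355 -3.126
vertex -3.738 3.679 -2.162
vertex -3.501 3.026 -3.772
endloop
endfacet
facet normal 0.804 -0.270 -0.530
outer loop
vertex -2.757 3.35 -2.808
vertex -2.878 1.745 -2.174
vertex -3.501 3.026 -3.772
endloop
endfacet
facet normal 0.070 0.928 -0.366
outer loop
vertex -3.501 3.026 -3.772
vertex -3.738 3.679 -2.162
vertex -2.757 3.35 -2.808
endloop
endfacet
facet normal 0.590 0.258 0.765
outer loop
vertex -2.757 3.35 -2.808
vertex -3.859 2.074 -1.528
vertex -2.878 1.745 -2.174
endloop
endfacet
facet normal 0.590 0.258 0.765
outer loop
vertex -3.738 3.679 -2.162
vertex -3.859 2.074 -1.528
vertex -2.757 3.35 -2.808
endloop
endfacet
facet normal -0.423 0.467 0.776
outer loop
vertex 0.886 1.968 -1.367
vertex 2.213 1.715 -0.491
vertex 1.59 3.595 -1.962
endloop
endfacet
facet normal -0.824 0.158 -0.544
outer loop
vertex 2.487 2.605 -3.609
vertex 0.886 1.968 -1.367
vertex 1.59 3.595 -1.962
endloop
endfacet
facet normal -0.423 0.467 0.776
outer loop
vertex 1.59 3.595 -1.962
vertex 2.213 1.715 -0.491
vertex 2.917 3.342 -1.087
endloop
endfacet
facet normal 0.376 0.870 -0.318
outer loop
vertex 2.917 3.342 -1.087
vertex 2.487 2.605 -3.609
vertex 1.59 3.595 -1.962
endloop
endfacet
facet normal -0.376 -0.870 0.318
outer loop
vertex 0.886 1.968 -1.367
vertex 3.11 0.725 -2.138
vertex 2.213 1.715 -0.491
endloop
endfacet
facet normal -0.824 0.157 -0.544
outer loop
vertex 1.783 0.978 -3.013
vertex 0.886 1.968 -1.367
vertex 2.487 2.605 -3.609
endloop
endfacet
facet normal -0.376 -0.870 0.319
outer loop
vertex 1.783 0.978 -3.013
vertex 3.11 0.725 -2.138
vertex 0.886 1.968 -1.367
endloop
endfacet
facet normal 0.824 -0.158 0.544
outer loop
vertex 2.213 1.715 -0.491
vertex 3.11 0.725 -2.138
vertex 2.917 3.342 -1.087
endloop
endfacet
facet normal 0.376 0.870 -0.318
outer loop
vertex 3.814 2.352 -2.733
vertex 2.487 2.605 -3.609
vertex 2.917 3.342 -1.087
endloop
endfacet
facet normal 0.824 -0.158 0.544
outer loop
vertex 2.917 3.342 -1.087
vertex 3.11 0.725 -2.138
vertex 3.814 2.352 -2.733
endloop
endfacet
facet normal 0.423 -0.467 -0.776
outer loop
vertex 3.814 2.352 -2.733
vertex 1.783 0.978 -3.013
vertex 2.487 2.605 -3.609
endloop
endfacet
facet normal 0.423 -0.467 -0.777
outer loop
vertex 3.11 0.725 -2.138
vertex 1.783 0.978 -3.013
vertex 3.814 2.352 -2.733
endloop
endfacet
facet normal 0.528 0.244 -0.814
outer loop
vertex 4.645 0.131 -3.929
vertex 4.158 0.134 -4.244
vertex 4.337 0.62 -3.982
endloop
endfacet
facet normal 0.515 0.406 0.755
outer loop
vertex 4.645 0.131 -3.929
vertex 4.337 0.62 -3.982
vertex 3.102 -0.354 -2.616
endloop
endfacet
facet normal 0.528 0.244 -0.814
outer loop
vertex 4.337 0.62 -3.982
vertex 4.158 0.134 -4.244
vertex 3.85 0.623 -4.297
endloop
endfacet
facet normal -0.253 0.881 0.400
outer loop
vertex 4.337 0.62 -3.982
vertex 3.85 0.623 -4.297
vertex 3.102 -0.354 -2.616
endloop
endfacet
facet normal 0.528 0.244 -0.814
outer loop
vertex 3.85 0.623 -4.297
vertex 4.158 0.134 -4.244
vertex 3.671 0.137 -4.559
endloop
endfacet
facet normal -0.896 0.415 -0.158
outer loop
vertex 3.85 0.623 -4.297
vertex 3.671 0.137 -4.559
vertex 3.102 -0.354 -2.616
endloop
endfacet
facet normal 0.528 0.243 -0.814
outer loop
vertex 3.671 0.137 -4.559
vertex 4.158 0.134 -4.244
vertex 3.979 -0.351 -4.505
endloop
endfacet
facet normal -0.771 -0.526 -0.359
outer loop
vertex 3.671 0.137 -4.559
vertex 3.979 -0.351 -4.505
vertex 3.102 -0.354 -2.616
endloop
endfacet
facet normal 0.527 0.244 -0.814
outer loop
vertex 3.979 -0.351 -4.505
vertex 4.158 0.134 -4.244
vertex 4.466 -0.354 -4.191
endloop
endfacet
facet normal -0.004 -1.000 -0.003
outer loop
vertex 3.979 -0.351 -4.505
vertex 4.466 -0.354 -4.191
vertex 3.102 -0.354 -2.616
endloop
endfacet
facet normal 0.528 0.245 -0.813
outer loop
vertex 4.466 -0.354 -4.191
vertex 4.158 0.134 -4.244
vertex 4.645 0.131 -3.929
endloop
endfacet
facet normal 0.639 -0.535 0.553
outer loop
vertex 4.466 -0.354 -4.191
vertex 4.645 0.131 -3.929
vertex 3.102 -0.354 -2.616
endloop
endfacet

endsolid


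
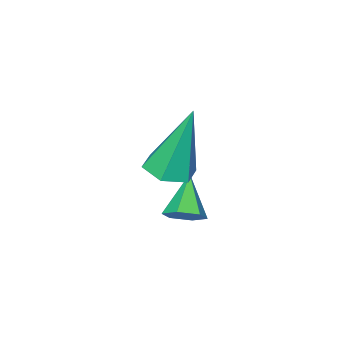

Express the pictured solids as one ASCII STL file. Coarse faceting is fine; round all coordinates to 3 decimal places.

solid 
facet normal 0.184 -0.194 -0.963
outer loop
vertex -0.155 0.426 -0.192
vertex -0.707 0.706 -0.354
vertex -0.169 1.052 -0.321
endloop
endfacet
facet normal 0.898 0.108 0.426
outer loop
vertex -0.155 0.426 -0.192
vertex -0.169 1.052 -0.321
vertex -1.073 1.094 1.574
endloop
endfacet
facet normal 0.184 -0.194 -0.964
outer loop
vertex -0.169 1.052 -0.321
vertex -0.707 0.706 -0.354
vertex -0.722 1.333 -0.483
endloop
endfacet
facet normal 0.405 0.898 0.173
outer loop
vertex -0.169 1.052 -0.321
vertex -0.722 1.333 -0.483
vertex -1.073 1.094 1.574
endloop
endfacet
facet normal 0.182 -0.194 -0.964
outer loop
vertex -0.722 1.333 -0.483
vertex -0.707 0.706 -0.354
vertex -1.259 0.987 -0.515
endloop
endfacet
facet normal -0.542 0.840 0.005
outer loop
vertex -0.722 1.333 -0.483
vertex -1.259 0.987 -0.515
vertex -1.073 1.094 1.574
endloop
endfacet
facet normal 0.182 -0.194 -0.964
outer loop
vertex -1.259 0.987 -0.515
vertex -0.707 0.706 -0.354
vertex -1.244 0.36 -0.386
endloop
endfacet
facet normal -0.996 -0.006 0.089
outer loop
vertex -1.259 0.987 -0.515
vertex -1.244 0.36 -0.386
vertex -1.073 1.094 1.574
endloop
endfacet
facet normal 0.182 -0.194 -0.964
outer loop
vertex -1.244 0.36 -0.386
vertex -0.707 0.706 -0.354
vertex -0.692 0.079 -0.225
endloop
endfacet
facet normal -0.504 -0.794 0.341
outer loop
vertex -1.244 0.36 -0.386
vertex -0.692 0.079 -0.225
vertex -1.073 1.094 1.574
endloop
endfacet
facet normal 0.184 -0.194 -0.964
outer loop
vertex -0.692 0.079 -0.225
vertex -0.707 0.706 -0.354
vertex -0.155 0.426 -0.192
endloop
endfacet
facet normal 0.445 -0.737 0.510
outer loop
vertex -0.692 0.079 -0.225
vertex -0.155 0.426 -0.192
vertex -1.073 1.094 1.574
endloop
endfacet
facet normal 0.564 0.496 -0.660
outer loop
vertex -0.439 1.277 -1.365
vertex -0.775 1.156 -1.743
vertex -0.839 1.593 -1.469
endloop
endfacet
facet normal 0.083 0.404 0.911
outer loop
vertex -0.439 1.277 -1.365
vertex -0.839 1.593 -1.469
vertex -1.445 0.564 -0.957
endloop
endfacet
facet normal 0.563 0.497 -0.661
outer loop
vertex -0.839 1.593 -1.469
vertex -0.775 1.156 -1.743
vertex -1.175 1.471 -1.847
endloop
endfacet
facet normal -0.682 0.606 0.410
outer loop
vertex -0.839 1.593 -1.469
vertex -1.175 1.471 -1.847
vertex -1.445 0.564 -0.957
endloop
endfacet
facet normal 0.563 0.497 -0.660
outer loop
vertex -1.175 1.471 -1.847
vertex -0.775 1.156 -1.743
vertex -1.11 1.034 -2.121
endloop
endfacet
facet normal -0.963 0.024 -0.267
outer loop
vertex -1.175 1.471 -1.847
vertex -1.11 1.034 -2.121
vertex -1.445 0.564 -0.957
endloop
endfacet
facet normal 0.564 0.495 -0.660
outer loop
vertex -1.11 1.034 -2.121
vertex -0.775 1.156 -1.743
vertex -0.711 0.718 -2.017
endloop
endfacet
facet normal -0.482 -0.755 -0.444
outer loop
vertex -1.11 1.034 -2.121
vertex -0.711 0.718 -2.017
vertex -1.445 0.564 -0.957
endloop
endfacet
facet normal 0.563 0.496 -0.661
outer loop
vertex -0.711 0.718 -2.017
vertex -0.775 1.156 -1.743
vertex -0.375 0.84 -1.639
endloop
endfacet
facet normal 0.283 -0.957 0.057
outer loop
vertex -0.711 0.718 -2.017
vertex -0.375 0.84 -1.639
vertex -1.445 0.564 -0.957
endloop
endfacet
facet normal 0.564 0.496 -0.660
outer loop
vertex -0.375 0.84 -1.639
vertex -0.775 1.156 -1.743
vertex -0.439 1.277 -1.365
endloop
endfacet
facet normal 0.565 -0.377 0.734
outer loop
vertex -0.375 0.84 -1.639
vertex -0.439 1.277 -1.365
vertex -1.445 0.564 -0.957
endloop
endfacet

endsolid


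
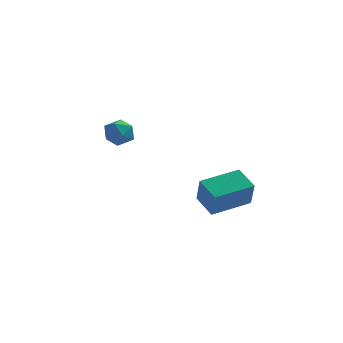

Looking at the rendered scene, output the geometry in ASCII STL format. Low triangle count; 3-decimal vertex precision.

solid 
facet normal 0.115 0.946 0.302
outer loop
vertex -2.267 3.381 -1.981
vertex -1.994 3.13 -1.298
vertex -1.505 3.259 -1.889
endloop
endfacet
facet normal 0.192 0.893 -0.406
outer loop
vertex -2.267 3.381 -1.981
vertex -1.505 3.259 -1.889
vertex -1.858 3.036 -2.546
endloop
endfacet
facet normal -0.409 0.617 -0.673
outer loop
vertex -2.267 3.381 -1.981
vertex -1.858 3.036 -2.546
vertex -2.565 2.77 -2.36
endloop
endfacet
facet normal -0.857 0.499 -0.131
outer loop
vertex -2.267 3.381 -1.981
vertex -2.565 2.77 -2.36
vertex -2.649 2.828 -1.589
endloop
endfacet
facet normal -0.533 0.702 0.471
outer loop
vertex -2.267 3.381 -1.981
vertex -2.649 2.828 -1.589
vertex -1.994 3.13 -1.298
endloop
endfacet
facet normal 0.724 0.435 -0.536
outer loop
vertex -1.858 3.036 -2.546
vertex -1.505 3.259 -1.889
vertex -1.331 2.572 -2.211
endloop
endfacet
facet normal 0.599 0.520 0.609
outer loop
vertex -1.505 3.259 -1.889
vertex -1.994 3.13 -1.298
vertex -1.415 2.63 -1.44
endloop
endfacet
facet normal -0.451 0.126 0.884
outer loop
vertex -1.994 3.13 -1.298
vertex -2.649 2.828 -1.589
vertex -2.122 2.364 -1.254
endloop
endfacet
facet normal -0.975 -0.204 -0.091
outer loop
vertex -2.649 2.828 -1.589
vertex -2.565 2.77 -2.36
vertex -2.475 2.141 -1.911
endloop
endfacet
facet normal -0.249 -0.014 -0.968
outer loop
vertex -2.565 2.77 -2.36
vertex -1.858 3.036 -2.546
vertex -1.986 2.27 -2.502
endloop
endfacet
facet normal 0.857 -0.499 0.131
outer loop
vertex -1.713 2.019 -1.819
vertex -1.331 2.572 -2.211
vertex -1.415 2.63 -1.44
endloop
endfacet
facet normal 0.409 -0.617 0.673
outer loop
vertex -1.713 2.019 -1.819
vertex -1.415 2.63 -1.44
vertex -2.122 2.364 -1.254
endloop
endfacet
facet normal -0.192 -0.893 0.406
outer loop
vertex -1.713 2.019 -1.819
vertex -2.122 2.364 -1.254
vertex -2.475 2.141 -1.911
endloop
endfacet
facet normal -0.115 -0.946 -0.302
outer loop
vertex -1.713 2.019 -1.819
vertex -2.475 2.141 -1.911
vertex -1.986 2.27 -2.502
endloop
endfacet
facet normal 0.533 -0.702 -0.471
outer loop
vertex -1.713 2.019 -1.819
vertex -1.986 2.27 -2.502
vertex -1.331 2.572 -2.211
endloop
endfacet
facet normal 0.975 0.204 0.091
outer loop
vertex -1.415 2.63 -1.44
vertex -1.331 2.572 -2.211
vertex -1.505 3.259 -1.889
endloop
endfacet
facet normal 0.249 0.014 0.968
outer loop
vertex -2.122 2.364 -1.254
vertex -1.415 2.63 -1.44
vertex -1.994 3.13 -1.298
endloop
endfacet
facet normal -0.724 -0.435 0.536
outer loop
vertex -2.475 2.141 -1.911
vertex -2.122 2.364 -1.254
vertex -2.649 2.828 -1.589
endloop
endfacet
facet normal -0.599 -0.520 -0.609
outer loop
vertex -1.986 2.27 -2.502
vertex -2.475 2.141 -1.911
vertex -2.565 2.77 -2.36
endloop
endfacet
facet normal 0.451 -0.126 -0.884
outer loop
vertex -1.331 2.572 -2.211
vertex -1.986 2.27 -2.502
vertex -1.858 3.036 -2.546
endloop
endfacet
facet normal -0.786 -0.601 -0.145
outer loop
vertex 2.826 -2.421 -3.135
vertex 2.1 -1.59 -2.639
vertex 2.625 -1.861 -4.369
endloop
endfacet
facet normal 0.600 -0.687 -0.410
outer loop
vertex 4.08 -0.75 -4.101
vertex 2.826 -2.421 -3.135
vertex 2.625 -1.861 -4.369
endloop
endfacet
facet normal -0.787 -0.600 -0.145
outer loop
vertex 2.625 -1.861 -4.369
vertex 2.1 -1.59 -2.639
vertex 1.899 -1.029 -3.873
endloop
endfacet
facet normal -0.146 0.409 -0.901
outer loop
vertex 1.899 -1.029 -3.873
vertex 4.08 -0.75 -4.101
vertex 2.625 -1.861 -4.369
endloop
endfacet
facet normal 0.147 -0.409 0.901
outer loop
vertex 2.826 -2.421 -3.135
vertex 3.555 -0.479 -2.371
vertex 2.1 -1.59 -2.639
endloop
endfacet
facet normal 0.600 -0.687 -0.410
outer loop
vertex 4.281 -1.311 -2.867
vertex 2.826 -2.421 -3.135
vertex 4.08 -0.75 -4.101
endloop
endfacet
facet normal 0.146 -0.409 0.901
outer loop
vertex 4.281 -1.311 -2.867
vertex 3.555 -0.479 -2.371
vertex 2.826 -2.421 -3.135
endloop
endfacet
facet normal -0.600 0.687 0.410
outer loop
vertex 2.1 -1.59 -2.639
vertex 3.555 -0.479 -2.371
vertex 1.899 -1.029 -3.873
endloop
endfacet
facet normal -0.147 0.409 -0.900
outer loop
vertex 3.354 0.081 -3.605
vertex 4.08 -0.75 -4.101
vertex 1.899 -1.029 -3.873
endloop
endfacet
facet normal -0.600 0.687 0.410
outer loop
vertex 1.899 -1.029 -3.873
vertex 3.555 -0.479 -2.371
vertex 3.354 0.081 -3.605
endloop
endfacet
facet normal 0.786 0.601 0.145
outer loop
vertex 3.354 0.081 -3.605
vertex 4.281 -1.311 -2.867
vertex 4.08 -0.75 -4.101
endloop
endfacet
facet normal 0.787 0.600 0.144
outer loop
vertex 3.555 -0.479 -2.371
vertex 4.281 -1.311 -2.867
vertex 3.354 0.081 -3.605
endloop
endfacet

endsolid


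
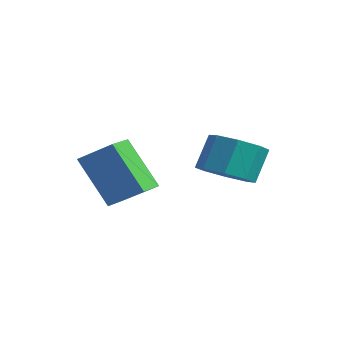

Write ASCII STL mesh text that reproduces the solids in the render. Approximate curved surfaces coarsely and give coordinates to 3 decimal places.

solid 
facet normal 0.109 -0.477 -0.872
outer loop
vertex 2.659 2.46 0.35
vertex 1.966 1.819 0.614
vertex 1.972 2.679 0.144
endloop
endfacet
facet normal 0.386 0.829 -0.405
outer loop
vertex 2.659 2.46 0.35
vertex 1.972 2.679 0.144
vertex 2.506 3.123 1.563
endloop
endfacet
facet normal 0.385 0.830 -0.404
outer loop
vertex 2.506 3.123 1.563
vertex 1.972 2.679 0.144
vertex 1.819 3.341 1.357
endloop
endfacet
facet normal -0.110 0.476 0.872
outer loop
vertex 2.506 3.123 1.563
vertex 1.819 3.341 1.357
vertex 1.814 2.481 1.826
endloop
endfacet
facet normal 0.110 -0.477 -0.872
outer loop
vertex 1.972 2.679 0.144
vertex 1.966 1.819 0.614
vertex 1.281 2.394 0.213
endloop
endfacet
facet normal -0.375 0.793 -0.480
outer loop
vertex 1.972 2.679 0.144
vertex 1.281 2.394 0.213
vertex 1.819 3.341 1.357
endloop
endfacet
facet normal -0.376 0.793 -0.480
outer loop
vertex 1.819 3.341 1.357
vertex 1.281 2.394 0.213
vertex 1.129 3.056 1.426
endloop
endfacet
facet normal -0.110 0.476 0.872
outer loop
vertex 1.819 3.341 1.357
vertex 1.129 3.056 1.426
vertex 1.814 2.481 1.826
endloop
endfacet
facet normal 0.110 -0.477 -0.872
outer loop
vertex 1.281 2.394 0.213
vertex 1.966 1.819 0.614
vertex 0.992 1.772 0.517
endloop
endfacet
facet normal -0.916 0.292 -0.274
outer loop
vertex 1.281 2.394 0.213
vertex 0.992 1.772 0.517
vertex 1.129 3.056 1.426
endloop
endfacet
facet normal -0.916 0.292 -0.274
outer loop
vertex 1.129 3.056 1.426
vertex 0.992 1.772 0.517
vertex 0.84 2.434 1.729
endloop
endfacet
facet normal -0.110 0.476 0.873
outer loop
vertex 1.129 3.056 1.426
vertex 0.84 2.434 1.729
vertex 1.814 2.481 1.826
endloop
endfacet
facet normal 0.110 -0.476 -0.873
outer loop
vertex 0.992 1.772 0.517
vertex 1.966 1.819 0.614
vertex 1.274 1.177 0.877
endloop
endfacet
facet normal -0.920 -0.380 0.092
outer loop
vertex 0.992 1.772 0.517
vertex 1.274 1.177 0.877
vertex 0.84 2.434 1.729
endloop
endfacet
facet normal -0.921 -0.380 0.092
outer loop
vertex 0.84 2.434 1.729
vertex 1.274 1.177 0.877
vertex 1.121 1.84 2.09
endloop
endfacet
facet normal -0.110 0.478 0.872
outer loop
vertex 0.84 2.434 1.729
vertex 1.121 1.84 2.09
vertex 1.814 2.481 1.826
endloop
endfacet
facet normal 0.110 -0.476 -0.872
outer loop
vertex 1.274 1.177 0.877
vertex 1.966 1.819 0.614
vertex 1.961 0.959 1.083
endloop
endfacet
facet normal -0.385 -0.830 0.405
outer loop
vertex 1.274 1.177 0.877
vertex 1.961 0.959 1.083
vertex 1.121 1.84 2.09
endloop
endfacet
facet normal -0.386 -0.829 0.404
outer loop
vertex 1.121 1.84 2.09
vertex 1.961 0.959 1.083
vertex 1.808 1.621 2.296
endloop
endfacet
facet normal -0.109 0.477 0.872
outer loop
vertex 1.121 1.84 2.09
vertex 1.808 1.621 2.296
vertex 1.814 2.481 1.826
endloop
endfacet
facet normal 0.110 -0.476 -0.872
outer loop
vertex 1.961 0.959 1.083
vertex 1.966 1.819 0.614
vertex 2.651 1.244 1.014
endloop
endfacet
facet normal 0.375 -0.793 0.480
outer loop
vertex 1.961 0.959 1.083
vertex 2.651 1.244 1.014
vertex 1.808 1.621 2.296
endloop
endfacet
facet normal 0.375 -0.793 0.480
outer loop
vertex 1.808 1.621 2.296
vertex 2.651 1.244 1.014
vertex 2.499 1.906 2.227
endloop
endfacet
facet normal -0.110 0.477 0.872
outer loop
vertex 1.808 1.621 2.296
vertex 2.499 1.906 2.227
vertex 1.814 2.481 1.826
endloop
endfacet
facet normal 0.110 -0.476 -0.873
outer loop
vertex 2.651 1.244 1.014
vertex 1.966 1.819 0.614
vertex 2.94 1.866 0.711
endloop
endfacet
facet normal 0.916 -0.292 0.274
outer loop
vertex 2.651 1.244 1.014
vertex 2.94 1.866 0.711
vertex 2.499 1.906 2.227
endloop
endfacet
facet normal 0.916 -0.292 0.274
outer loop
vertex 2.499 1.906 2.227
vertex 2.94 1.866 0.711
vertex 2.788 2.528 1.923
endloop
endfacet
facet normal -0.110 0.477 0.872
outer loop
vertex 2.499 1.906 2.227
vertex 2.788 2.528 1.923
vertex 1.814 2.481 1.826
endloop
endfacet
facet normal 0.110 -0.478 -0.872
outer loop
vertex 2.94 1.866 0.711
vertex 1.966 1.819 0.614
vertex 2.659 2.46 0.35
endloop
endfacet
facet normal 0.921 0.380 -0.092
outer loop
vertex 2.94 1.866 0.711
vertex 2.659 2.46 0.35
vertex 2.788 2.528 1.923
endloop
endfacet
facet normal 0.920 0.381 -0.092
outer loop
vertex 2.788 2.528 1.923
vertex 2.659 2.46 0.35
vertex 2.506 3.123 1.563
endloop
endfacet
facet normal -0.110 0.476 0.873
outer loop
vertex 2.788 2.528 1.923
vertex 2.506 3.123 1.563
vertex 1.814 2.481 1.826
endloop
endfacet
facet normal -0.530 -0.175 0.830
outer loop
vertex 0.296 -1.245 2.094
vertex -0.16 -0.338 1.994
vertex -0.735 -1.849 1.308
endloop
endfacet
facet normal 0.446 -0.890 0.098
outer loop
vertex 0.38 -1.482 -0.434
vertex 0.296 -1.245 2.094
vertex -0.735 -1.849 1.308
endloop
endfacet
facet normal -0.531 -0.174 0.829
outer loop
vertex -0.735 -1.849 1.308
vertex -0.16 -0.338 1.994
vertex -1.19 -0.942 1.207
endloop
endfacet
facet normal -0.720 -0.423 -0.550
outer loop
vertex -1.19 -0.942 1.207
vertex 0.38 -1.482 -0.434
vertex -0.735 -1.849 1.308
endloop
endfacet
facet normal 0.720 0.423 0.550
outer loop
vertex 0.296 -1.245 2.094
vertex 0.955 0.029 0.252
vertex -0.16 -0.338 1.994
endloop
endfacet
facet normal 0.446 -0.889 0.098
outer loop
vertex 1.41 -0.878 0.353
vertex 0.296 -1.245 2.094
vertex 0.38 -1.482 -0.434
endloop
endfacet
facet normal 0.720 0.423 0.550
outer loop
vertex 1.41 -0.878 0.353
vertex 0.955 0.029 0.252
vertex 0.296 -1.245 2.094
endloop
endfacet
facet normal -0.446 0.889 -0.098
outer loop
vertex -0.16 -0.338 1.994
vertex 0.955 0.029 0.252
vertex -1.19 -0.942 1.207
endloop
endfacet
facet normal -0.720 -0.423 -0.550
outer loop
vertex -0.076 -0.575 -0.534
vertex 0.38 -1.482 -0.434
vertex -1.19 -0.942 1.207
endloop
endfacet
facet normal -0.446 0.889 -0.098
outer loop
vertex -1.19 -0.942 1.207
vertex 0.955 0.029 0.252
vertex -0.076 -0.575 -0.534
endloop
endfacet
facet normal 0.531 0.175 -0.829
outer loop
vertex -0.076 -0.575 -0.534
vertex 1.41 -0.878 0.353
vertex 0.38 -1.482 -0.434
endloop
endfacet
facet normal 0.531 0.174 -0.830
outer loop
vertex 0.955 0.029 0.252
vertex 1.41 -0.878 0.353
vertex -0.076 -0.575 -0.534
endloop
endfacet

endsolid


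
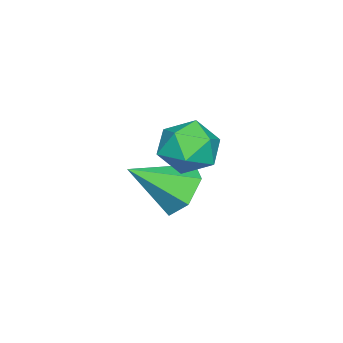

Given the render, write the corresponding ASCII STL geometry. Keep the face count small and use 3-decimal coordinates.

solid 
facet normal -0.401 0.636 0.659
outer loop
vertex 0.694 3.739 0.439
vertex 0.88 3.077 1.192
vertex 1.58 3.776 0.943
endloop
endfacet
facet normal -0.105 0.988 0.113
outer loop
vertex 0.694 3.739 0.439
vertex 1.58 3.776 0.943
vertex 1.565 3.89 -0.07
endloop
endfacet
facet normal -0.418 0.766 -0.488
outer loop
vertex 0.694 3.739 0.439
vertex 1.565 3.89 -0.07
vertex 0.855 3.262 -0.448
endloop
endfacet
facet normal -0.908 0.277 -0.314
outer loop
vertex 0.694 3.739 0.439
vertex 0.855 3.262 -0.448
vertex 0.432 2.76 0.332
endloop
endfacet
facet normal -0.897 0.197 0.395
outer loop
vertex 0.694 3.739 0.439
vertex 0.432 2.76 0.332
vertex 0.88 3.077 1.192
endloop
endfacet
facet normal 0.586 0.806 0.082
outer loop
vertex 1.565 3.89 -0.07
vertex 1.58 3.776 0.943
vertex 2.288 3.32 0.368
endloop
endfacet
facet normal 0.106 0.238 0.965
outer loop
vertex 1.58 3.776 0.943
vertex 0.88 3.077 1.192
vertex 1.865 2.818 1.148
endloop
endfacet
facet normal -0.698 -0.472 0.538
outer loop
vertex 0.88 3.077 1.192
vertex 0.432 2.76 0.332
vertex 1.155 2.19 0.77
endloop
endfacet
facet normal -0.715 -0.343 -0.609
outer loop
vertex 0.432 2.76 0.332
vertex 0.855 3.262 -0.448
vertex 1.14 2.304 -0.243
endloop
endfacet
facet normal 0.078 0.448 -0.891
outer loop
vertex 0.855 3.262 -0.448
vertex 1.565 3.89 -0.07
vertex 1.84 3.003 -0.492
endloop
endfacet
facet normal 0.908 -0.277 0.314
outer loop
vertex 2.026 2.341 0.261
vertex 2.288 3.32 0.368
vertex 1.865 2.818 1.148
endloop
endfacet
facet normal 0.418 -0.766 0.488
outer loop
vertex 2.026 2.341 0.261
vertex 1.865 2.818 1.148
vertex 1.155 2.19 0.77
endloop
endfacet
facet normal 0.105 -0.988 -0.113
outer loop
vertex 2.026 2.341 0.261
vertex 1.155 2.19 0.77
vertex 1.14 2.304 -0.243
endloop
endfacet
facet normal 0.401 -0.636 -0.659
outer loop
vertex 2.026 2.341 0.261
vertex 1.14 2.304 -0.243
vertex 1.84 3.003 -0.492
endloop
endfacet
facet normal 0.897 -0.197 -0.395
outer loop
vertex 2.026 2.341 0.261
vertex 1.84 3.003 -0.492
vertex 2.288 3.32 0.368
endloop
endfacet
facet normal 0.715 0.343 0.609
outer loop
vertex 1.865 2.818 1.148
vertex 2.288 3.32 0.368
vertex 1.58 3.776 0.943
endloop
endfacet
facet normal -0.078 -0.448 0.891
outer loop
vertex 1.155 2.19 0.77
vertex 1.865 2.818 1.148
vertex 0.88 3.077 1.192
endloop
endfacet
facet normal -0.586 -0.806 -0.082
outer loop
vertex 1.14 2.304 -0.243
vertex 1.155 2.19 0.77
vertex 0.432 2.76 0.332
endloop
endfacet
facet normal -0.106 -0.238 -0.965
outer loop
vertex 1.84 3.003 -0.492
vertex 1.14 2.304 -0.243
vertex 0.855 3.262 -0.448
endloop
endfacet
facet normal 0.698 0.472 -0.538
outer loop
vertex 2.288 3.32 0.368
vertex 1.84 3.003 -0.492
vertex 1.565 3.89 -0.07
endloop
endfacet
facet normal -0.440 0.709 -0.551
outer loop
vertex -0.012 1.876 -3.68
vertex -0.726 2.012 -2.936
vertex 0.153 2.568 -2.922
endloop
endfacet
facet normal 0.987 -0.081 -0.141
outer loop
vertex -0.012 1.876 -3.68
vertex 0.153 2.568 -2.922
vertex 0.146 0.608 -1.844
endloop
endfacet
facet normal -0.440 0.709 -0.551
outer loop
vertex 0.153 2.568 -2.922
vertex -0.726 2.012 -2.936
vertex -0.561 2.704 -2.178
endloop
endfacet
facet normal 0.709 0.338 0.619
outer loop
vertex 0.153 2.568 -2.922
vertex -0.561 2.704 -2.178
vertex 0.146 0.608 -1.844
endloop
endfacet
facet normal -0.440 0.709 -0.551
outer loop
vertex -0.561 2.704 -2.178
vertex -0.726 2.012 -2.936
vertex -1.44 2.147 -2.192
endloop
endfacet
facet normal -0.095 0.125 0.988
outer loop
vertex -0.561 2.704 -2.178
vertex -1.44 2.147 -2.192
vertex 0.146 0.608 -1.844
endloop
endfacet
facet normal -0.440 0.709 -0.551
outer loop
vertex -1.44 2.147 -2.192
vertex -0.726 2.012 -2.936
vertex -1.604 1.455 -2.951
endloop
endfacet
facet normal -0.623 -0.507 0.596
outer loop
vertex -1.44 2.147 -2.192
vertex -1.604 1.455 -2.951
vertex 0.146 0.608 -1.844
endloop
endfacet
facet normal -0.440 0.708 -0.552
outer loop
vertex -1.604 1.455 -2.951
vertex -0.726 2.012 -2.936
vertex -0.89 1.319 -3.694
endloop
endfacet
facet normal -0.345 -0.925 -0.162
outer loop
vertex -1.604 1.455 -2.951
vertex -0.89 1.319 -3.694
vertex 0.146 0.608 -1.844
endloop
endfacet
facet normal -0.440 0.708 -0.552
outer loop
vertex -0.89 1.319 -3.694
vertex -0.726 2.012 -2.936
vertex -0.012 1.876 -3.68
endloop
endfacet
facet normal 0.460 -0.712 -0.531
outer loop
vertex -0.89 1.319 -3.694
vertex -0.012 1.876 -3.68
vertex 0.146 0.608 -1.844
endloop
endfacet

endsolid


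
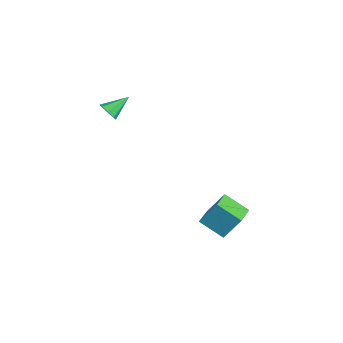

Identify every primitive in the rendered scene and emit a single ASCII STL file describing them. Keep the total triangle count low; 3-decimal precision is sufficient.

solid 
facet normal 0.157 -0.832 -0.533
outer loop
vertex -2.904 -2.163 1.323
vertex -3.383 -2.046 0.999
vertex -2.81 -1.912 0.959
endloop
endfacet
facet normal 0.837 0.324 0.440
outer loop
vertex -2.904 -2.163 1.323
vertex -2.81 -1.912 0.959
vertex -3.597 -0.914 1.721
endloop
endfacet
facet normal 0.158 -0.832 -0.531
outer loop
vertex -2.81 -1.912 0.959
vertex -3.383 -2.046 0.999
vertex -3.051 -1.74 0.618
endloop
endfacet
facet normal 0.713 0.683 -0.159
outer loop
vertex -2.81 -1.912 0.959
vertex -3.051 -1.74 0.618
vertex -3.597 -0.914 1.721
endloop
endfacet
facet normal 0.157 -0.832 -0.532
outer loop
vertex -3.051 -1.74 0.618
vertex -3.383 -2.046 0.999
vertex -3.487 -1.747 0.5
endloop
endfacet
facet normal 0.136 0.824 -0.550
outer loop
vertex -3.051 -1.74 0.618
vertex -3.487 -1.747 0.5
vertex -3.597 -0.914 1.721
endloop
endfacet
facet normal 0.157 -0.832 -0.532
outer loop
vertex -3.487 -1.747 0.5
vertex -3.383 -2.046 0.999
vertex -3.862 -1.929 0.674
endloop
endfacet
facet normal -0.555 0.663 -0.502
outer loop
vertex -3.487 -1.747 0.5
vertex -3.862 -1.929 0.674
vertex -3.597 -0.914 1.721
endloop
endfacet
facet normal 0.158 -0.832 -0.533
outer loop
vertex -3.862 -1.929 0.674
vertex -3.383 -2.046 0.999
vertex -3.956 -2.18 1.038
endloop
endfacet
facet normal -0.955 0.294 -0.044
outer loop
vertex -3.862 -1.929 0.674
vertex -3.956 -2.18 1.038
vertex -3.597 -0.914 1.721
endloop
endfacet
facet normal 0.158 -0.832 -0.532
outer loop
vertex -3.956 -2.18 1.038
vertex -3.383 -2.046 0.999
vertex -3.715 -2.352 1.379
endloop
endfacet
facet normal -0.830 -0.064 0.554
outer loop
vertex -3.956 -2.18 1.038
vertex -3.715 -2.352 1.379
vertex -3.597 -0.914 1.721
endloop
endfacet
facet normal 0.157 -0.832 -0.532
outer loop
vertex -3.715 -2.352 1.379
vertex -3.383 -2.046 0.999
vertex -3.279 -2.345 1.497
endloop
endfacet
facet normal -0.253 -0.204 0.946
outer loop
vertex -3.715 -2.352 1.379
vertex -3.279 -2.345 1.497
vertex -3.597 -0.914 1.721
endloop
endfacet
facet normal 0.157 -0.832 -0.532
outer loop
vertex -3.279 -2.345 1.497
vertex -3.383 -2.046 0.999
vertex -2.904 -2.163 1.323
endloop
endfacet
facet normal 0.438 -0.043 0.898
outer loop
vertex -3.279 -2.345 1.497
vertex -2.904 -2.163 1.323
vertex -3.597 -0.914 1.721
endloop
endfacet
facet normal -0.562 -0.636 0.528
outer loop
vertex 3.172 1.257 -1.917
vertex 2.044 2.048 -2.165
vertex 2.901 0.49 -3.129
endloop
endfacet
facet normal 0.806 -0.565 0.177
outer loop
vertex 3.716 1.412 -3.895
vertex 3.172 1.257 -1.917
vertex 2.901 0.49 -3.129
endloop
endfacet
facet normal -0.562 -0.636 0.529
outer loop
vertex 2.901 0.49 -3.129
vertex 2.044 2.048 -2.165
vertex 1.772 1.281 -3.377
endloop
endfacet
facet normal -0.186 -0.526 -0.830
outer loop
vertex 1.772 1.281 -3.377
vertex 3.716 1.412 -3.895
vertex 2.901 0.49 -3.129
endloop
endfacet
facet normal 0.186 0.525 0.830
outer loop
vertex 3.172 1.257 -1.917
vertex 2.859 2.97 -2.931
vertex 2.044 2.048 -2.165
endloop
endfacet
facet normal 0.805 -0.566 0.177
outer loop
vertex 3.988 2.179 -2.683
vertex 3.172 1.257 -1.917
vertex 3.716 1.412 -3.895
endloop
endfacet
facet normal 0.186 0.525 0.830
outer loop
vertex 3.988 2.179 -2.683
vertex 2.859 2.97 -2.931
vertex 3.172 1.257 -1.917
endloop
endfacet
facet normal -0.806 0.565 -0.177
outer loop
vertex 2.044 2.048 -2.165
vertex 2.859 2.97 -2.931
vertex 1.772 1.281 -3.377
endloop
endfacet
facet normal -0.186 -0.525 -0.830
outer loop
vertex 2.588 2.203 -4.143
vertex 3.716 1.412 -3.895
vertex 1.772 1.281 -3.377
endloop
endfacet
facet normal -0.806 0.565 -0.178
outer loop
vertex 1.772 1.281 -3.377
vertex 2.859 2.97 -2.931
vertex 2.588 2.203 -4.143
endloop
endfacet
facet normal 0.562 0.636 -0.529
outer loop
vertex 2.588 2.203 -4.143
vertex 3.988 2.179 -2.683
vertex 3.716 1.412 -3.895
endloop
endfacet
facet normal 0.562 0.636 -0.528
outer loop
vertex 2.859 2.97 -2.931
vertex 3.988 2.179 -2.683
vertex 2.588 2.203 -4.143
endloop
endfacet

endsolid


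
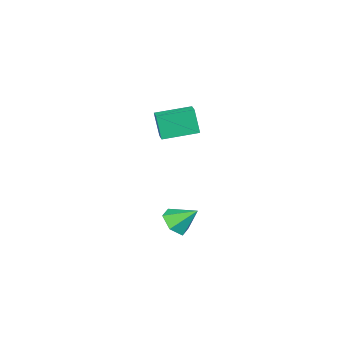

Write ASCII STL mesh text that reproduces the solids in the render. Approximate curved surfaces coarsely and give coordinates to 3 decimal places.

solid 
facet normal 0.237 -0.715 -0.658
outer loop
vertex 3.797 0.673 -0.17
vertex 3.241 1.025 -0.753
vertex 4.081 1.286 -0.734
endloop
endfacet
facet normal 0.699 0.281 0.658
outer loop
vertex 3.797 0.673 -0.17
vertex 4.081 1.286 -0.734
vertex 2.899 2.055 0.193
endloop
endfacet
facet normal 0.237 -0.715 -0.657
outer loop
vertex 4.081 1.286 -0.734
vertex 3.241 1.025 -0.753
vertex 3.524 1.638 -1.318
endloop
endfacet
facet normal 0.541 0.841 -0.009
outer loop
vertex 4.081 1.286 -0.734
vertex 3.524 1.638 -1.318
vertex 2.899 2.055 0.193
endloop
endfacet
facet normal 0.237 -0.715 -0.657
outer loop
vertex 3.524 1.638 -1.318
vertex 3.241 1.025 -0.753
vertex 2.684 1.377 -1.337
endloop
endfacet
facet normal -0.270 0.894 -0.358
outer loop
vertex 3.524 1.638 -1.318
vertex 2.684 1.377 -1.337
vertex 2.899 2.055 0.193
endloop
endfacet
facet normal 0.238 -0.715 -0.658
outer loop
vertex 2.684 1.377 -1.337
vertex 3.241 1.025 -0.753
vertex 2.4 0.764 -0.773
endloop
endfacet
facet normal -0.921 0.388 -0.042
outer loop
vertex 2.684 1.377 -1.337
vertex 2.4 0.764 -0.773
vertex 2.899 2.055 0.193
endloop
endfacet
facet normal 0.238 -0.715 -0.658
outer loop
vertex 2.4 0.764 -0.773
vertex 3.241 1.025 -0.753
vertex 2.957 0.412 -0.189
endloop
endfacet
facet normal -0.763 -0.172 0.624
outer loop
vertex 2.4 0.764 -0.773
vertex 2.957 0.412 -0.189
vertex 2.899 2.055 0.193
endloop
endfacet
facet normal 0.237 -0.715 -0.658
outer loop
vertex 2.957 0.412 -0.189
vertex 3.241 1.025 -0.753
vertex 3.797 0.673 -0.17
endloop
endfacet
facet normal 0.048 -0.225 0.973
outer loop
vertex 2.957 0.412 -0.189
vertex 3.797 0.673 -0.17
vertex 2.899 2.055 0.193
endloop
endfacet
facet normal -0.699 0.699 0.154
outer loop
vertex -4.08 -3.078 2.873
vertex -3.493 -2.523 3.017
vertex -4.05 -2.712 1.346
endloop
endfacet
facet normal -0.716 -0.676 -0.176
outer loop
vertex -2.667 -4.097 1.043
vertex -4.08 -3.078 2.873
vertex -4.05 -2.712 1.346
endloop
endfacet
facet normal -0.698 0.699 0.154
outer loop
vertex -4.05 -2.712 1.346
vertex -3.493 -2.523 3.017
vertex -3.463 -2.158 1.491
endloop
endfacet
facet normal 0.020 0.233 -0.972
outer loop
vertex -3.463 -2.158 1.491
vertex -2.667 -4.097 1.043
vertex -4.05 -2.712 1.346
endloop
endfacet
facet normal -0.019 -0.232 0.973
outer loop
vertex -4.08 -3.078 2.873
vertex -2.11 -3.908 2.714
vertex -3.493 -2.523 3.017
endloop
endfacet
facet normal -0.715 -0.676 -0.176
outer loop
vertex -2.697 -4.462 2.569
vertex -4.08 -3.078 2.873
vertex -2.667 -4.097 1.043
endloop
endfacet
facet normal -0.020 -0.233 0.972
outer loop
vertex -2.697 -4.462 2.569
vertex -2.11 -3.908 2.714
vertex -4.08 -3.078 2.873
endloop
endfacet
facet normal 0.716 0.676 0.176
outer loop
vertex -3.493 -2.523 3.017
vertex -2.11 -3.908 2.714
vertex -3.463 -2.158 1.491
endloop
endfacet
facet normal 0.019 0.232 -0.972
outer loop
vertex -2.08 -3.542 1.187
vertex -2.667 -4.097 1.043
vertex -3.463 -2.158 1.491
endloop
endfacet
facet normal 0.715 0.676 0.176
outer loop
vertex -3.463 -2.158 1.491
vertex -2.11 -3.908 2.714
vertex -2.08 -3.542 1.187
endloop
endfacet
facet normal 0.699 -0.699 -0.153
outer loop
vertex -2.08 -3.542 1.187
vertex -2.697 -4.462 2.569
vertex -2.667 -4.097 1.043
endloop
endfacet
facet normal 0.698 -0.699 -0.154
outer loop
vertex -2.11 -3.908 2.714
vertex -2.697 -4.462 2.569
vertex -2.08 -3.542 1.187
endloop
endfacet

endsolid


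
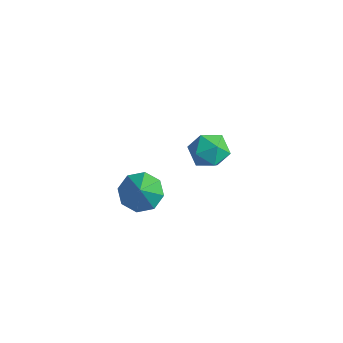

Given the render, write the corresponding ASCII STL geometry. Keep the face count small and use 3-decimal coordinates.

solid 
facet normal -0.425 0.442 -0.790
outer loop
vertex 2.88 -3.06 3.128
vertex 2.126 -3.612 3.225
vertex 2.382 -2.771 3.558
endloop
endfacet
facet normal 0.712 0.515 0.478
outer loop
vertex 2.88 -3.06 3.128
vertex 2.382 -2.771 3.558
vertex 2.854 -4.368 4.575
endloop
endfacet
facet normal -0.426 0.442 -0.789
outer loop
vertex 2.382 -2.771 3.558
vertex 2.126 -3.612 3.225
vertex 1.733 -2.975 3.794
endloop
endfacet
facet normal 0.123 0.559 0.820
outer loop
vertex 2.382 -2.771 3.558
vertex 1.733 -2.975 3.794
vertex 2.854 -4.368 4.575
endloop
endfacet
facet normal -0.426 0.442 -0.789
outer loop
vertex 1.733 -2.975 3.794
vertex 2.126 -3.612 3.225
vertex 1.315 -3.552 3.696
endloop
endfacet
facet normal -0.426 0.157 0.891
outer loop
vertex 1.733 -2.975 3.794
vertex 1.315 -3.552 3.696
vertex 2.854 -4.368 4.575
endloop
endfacet
facet normal -0.426 0.442 -0.790
outer loop
vertex 1.315 -3.552 3.696
vertex 2.126 -3.612 3.225
vertex 1.372 -4.164 3.323
endloop
endfacet
facet normal -0.611 -0.453 0.649
outer loop
vertex 1.315 -3.552 3.696
vertex 1.372 -4.164 3.323
vertex 2.854 -4.368 4.575
endloop
endfacet
facet normal -0.426 0.442 -0.789
outer loop
vertex 1.372 -4.164 3.323
vertex 2.126 -3.612 3.225
vertex 1.87 -4.453 2.892
endloop
endfacet
facet normal -0.326 -0.915 0.237
outer loop
vertex 1.372 -4.164 3.323
vertex 1.87 -4.453 2.892
vertex 2.854 -4.368 4.575
endloop
endfacet
facet normal -0.426 0.442 -0.789
outer loop
vertex 1.87 -4.453 2.892
vertex 2.126 -3.612 3.225
vertex 2.519 -4.249 2.656
endloop
endfacet
facet normal 0.263 -0.959 -0.105
outer loop
vertex 1.87 -4.453 2.892
vertex 2.519 -4.249 2.656
vertex 2.854 -4.368 4.575
endloop
endfacet
facet normal -0.426 0.442 -0.789
outer loop
vertex 2.519 -4.249 2.656
vertex 2.126 -3.612 3.225
vertex 2.937 -3.672 2.754
endloop
endfacet
facet normal 0.811 -0.558 -0.176
outer loop
vertex 2.519 -4.249 2.656
vertex 2.937 -3.672 2.754
vertex 2.854 -4.368 4.575
endloop
endfacet
facet normal -0.426 0.443 -0.789
outer loop
vertex 2.937 -3.672 2.754
vertex 2.126 -3.612 3.225
vertex 2.88 -3.06 3.128
endloop
endfacet
facet normal 0.996 0.053 0.066
outer loop
vertex 2.937 -3.672 2.754
vertex 2.88 -3.06 3.128
vertex 2.854 -4.368 4.575
endloop
endfacet
facet normal -0.514 0.517 0.685
outer loop
vertex 0.202 2.107 1.254
vertex 0.568 1.528 1.966
vertex 1.047 2.352 1.704
endloop
endfacet
facet normal -0.340 0.931 0.131
outer loop
vertex 0.202 2.107 1.254
vertex 1.047 2.352 1.704
vertex 0.96 2.458 0.726
endloop
endfacet
facet normal -0.616 0.640 -0.459
outer loop
vertex 0.202 2.107 1.254
vertex 0.96 2.458 0.726
vertex 0.427 1.699 0.382
endloop
endfacet
facet normal -0.962 0.044 -0.269
outer loop
vertex 0.202 2.107 1.254
vertex 0.427 1.699 0.382
vertex 0.186 1.124 1.149
endloop
endfacet
facet normal -0.899 -0.032 0.436
outer loop
vertex 0.202 2.107 1.254
vertex 0.186 1.124 1.149
vertex 0.568 1.528 1.966
endloop
endfacet
facet normal 0.371 0.926 0.067
outer loop
vertex 0.96 2.458 0.726
vertex 1.047 2.352 1.704
vertex 1.794 2.096 1.111
endloop
endfacet
facet normal 0.088 0.255 0.963
outer loop
vertex 1.047 2.352 1.704
vertex 0.568 1.528 1.966
vertex 1.553 1.521 1.878
endloop
endfacet
facet normal -0.534 -0.632 0.562
outer loop
vertex 0.568 1.528 1.966
vertex 0.186 1.124 1.149
vertex 1.02 0.762 1.534
endloop
endfacet
facet normal -0.635 -0.509 -0.581
outer loop
vertex 0.186 1.124 1.149
vertex 0.427 1.699 0.382
vertex 0.933 0.868 0.556
endloop
endfacet
facet normal -0.076 0.455 -0.887
outer loop
vertex 0.427 1.699 0.382
vertex 0.96 2.458 0.726
vertex 1.412 1.692 0.294
endloop
endfacet
facet normal 0.962 -0.044 0.269
outer loop
vertex 1.778 1.113 1.006
vertex 1.794 2.096 1.111
vertex 1.553 1.521 1.878
endloop
endfacet
facet normal 0.616 -0.640 0.459
outer loop
vertex 1.778 1.113 1.006
vertex 1.553 1.521 1.878
vertex 1.02 0.762 1.534
endloop
endfacet
facet normal 0.340 -0.931 -0.131
outer loop
vertex 1.778 1.113 1.006
vertex 1.02 0.762 1.534
vertex 0.933 0.868 0.556
endloop
endfacet
facet normal 0.514 -0.517 -0.685
outer loop
vertex 1.778 1.113 1.006
vertex 0.933 0.868 0.556
vertex 1.412 1.692 0.294
endloop
endfacet
facet normal 0.899 0.032 -0.436
outer loop
vertex 1.778 1.113 1.006
vertex 1.412 1.692 0.294
vertex 1.794 2.096 1.111
endloop
endfacet
facet normal 0.635 0.509 0.581
outer loop
vertex 1.553 1.521 1.878
vertex 1.794 2.096 1.111
vertex 1.047 2.352 1.704
endloop
endfacet
facet normal 0.076 -0.455 0.887
outer loop
vertex 1.02 0.762 1.534
vertex 1.553 1.521 1.878
vertex 0.568 1.528 1.966
endloop
endfacet
facet normal -0.371 -0.926 -0.067
outer loop
vertex 0.933 0.868 0.556
vertex 1.02 0.762 1.534
vertex 0.186 1.124 1.149
endloop
endfacet
facet normal -0.088 -0.255 -0.963
outer loop
vertex 1.412 1.692 0.294
vertex 0.933 0.868 0.556
vertex 0.427 1.699 0.382
endloop
endfacet
facet normal 0.534 0.632 -0.562
outer loop
vertex 1.794 2.096 1.111
vertex 1.412 1.692 0.294
vertex 0.96 2.458 0.726
endloop
endfacet

endsolid


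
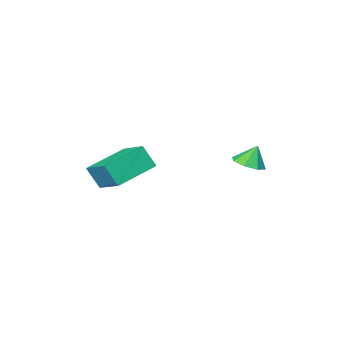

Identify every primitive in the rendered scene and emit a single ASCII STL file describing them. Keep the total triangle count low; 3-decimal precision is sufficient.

solid 
facet normal 0.356 -0.103 -0.929
outer loop
vertex 0.656 2.086 1.475
vertex 0.24 2.668 1.251
vertex 0.933 2.586 1.526
endloop
endfacet
facet normal 0.458 -0.338 0.822
outer loop
vertex 0.656 2.086 1.475
vertex 0.933 2.586 1.526
vertex -0.12 2.772 2.189
endloop
endfacet
facet normal 0.356 -0.102 -0.929
outer loop
vertex 0.933 2.586 1.526
vertex 0.24 2.668 1.251
vertex 0.804 3.135 1.416
endloop
endfacet
facet normal 0.546 0.286 0.787
outer loop
vertex 0.933 2.586 1.526
vertex 0.804 3.135 1.416
vertex -0.12 2.772 2.189
endloop
endfacet
facet normal 0.357 -0.103 -0.929
outer loop
vertex 0.804 3.135 1.416
vertex 0.24 2.668 1.251
vertex 0.344 3.41 1.209
endloop
endfacet
facet normal 0.195 0.777 0.598
outer loop
vertex 0.804 3.135 1.416
vertex 0.344 3.41 1.209
vertex -0.12 2.772 2.189
endloop
endfacet
facet normal 0.356 -0.102 -0.929
outer loop
vertex 0.344 3.41 1.209
vertex 0.24 2.668 1.251
vertex -0.177 3.251 1.027
endloop
endfacet
facet normal -0.387 0.846 0.368
outer loop
vertex 0.344 3.41 1.209
vertex -0.177 3.251 1.027
vertex -0.12 2.772 2.189
endloop
endfacet
facet normal 0.356 -0.102 -0.929
outer loop
vertex -0.177 3.251 1.027
vertex 0.24 2.668 1.251
vertex -0.453 2.75 0.976
endloop
endfacet
facet normal -0.862 0.452 0.229
outer loop
vertex -0.177 3.251 1.027
vertex -0.453 2.75 0.976
vertex -0.12 2.772 2.189
endloop
endfacet
facet normal 0.356 -0.103 -0.929
outer loop
vertex -0.453 2.75 0.976
vertex 0.24 2.668 1.251
vertex -0.324 2.202 1.086
endloop
endfacet
facet normal -0.949 -0.171 0.264
outer loop
vertex -0.453 2.75 0.976
vertex -0.324 2.202 1.086
vertex -0.12 2.772 2.189
endloop
endfacet
facet normal 0.357 -0.103 -0.929
outer loop
vertex -0.324 2.202 1.086
vertex 0.24 2.668 1.251
vertex 0.136 1.927 1.293
endloop
endfacet
facet normal -0.599 -0.661 0.452
outer loop
vertex -0.324 2.202 1.086
vertex 0.136 1.927 1.293
vertex -0.12 2.772 2.189
endloop
endfacet
facet normal 0.356 -0.103 -0.929
outer loop
vertex 0.136 1.927 1.293
vertex 0.24 2.668 1.251
vertex 0.656 2.086 1.475
endloop
endfacet
facet normal -0.016 -0.730 0.684
outer loop
vertex 0.136 1.927 1.293
vertex 0.656 2.086 1.475
vertex -0.12 2.772 2.189
endloop
endfacet
facet normal -0.291 0.412 -0.863
outer loop
vertex 2.018 -2.985 -0.751
vertex 2.03 -1.467 -0.031
vertex 4.037 -2.735 -1.313
endloop
endfacet
facet normal -0.007 -0.904 -0.428
outer loop
vertex 4.39 -3.233 -0.269
vertex 2.018 -2.985 -0.751
vertex 4.037 -2.735 -1.313
endloop
endfacet
facet normal -0.292 0.411 -0.864
outer loop
vertex 4.037 -2.735 -1.313
vertex 2.03 -1.467 -0.031
vertex 4.048 -1.217 -0.594
endloop
endfacet
facet normal 0.956 0.119 -0.266
outer loop
vertex 4.048 -1.217 -0.594
vertex 4.39 -3.233 -0.269
vertex 4.037 -2.735 -1.313
endloop
endfacet
facet normal -0.956 -0.119 0.267
outer loop
vertex 2.018 -2.985 -0.751
vertex 2.383 -1.965 1.013
vertex 2.03 -1.467 -0.031
endloop
endfacet
facet normal -0.007 -0.904 -0.428
outer loop
vertex 2.372 -3.483 0.294
vertex 2.018 -2.985 -0.751
vertex 4.39 -3.233 -0.269
endloop
endfacet
facet normal -0.956 -0.120 0.267
outer loop
vertex 2.372 -3.483 0.294
vertex 2.383 -1.965 1.013
vertex 2.018 -2.985 -0.751
endloop
endfacet
facet normal 0.008 0.904 0.428
outer loop
vertex 2.03 -1.467 -0.031
vertex 2.383 -1.965 1.013
vertex 4.048 -1.217 -0.594
endloop
endfacet
facet normal 0.956 0.119 -0.267
outer loop
vertex 4.402 -1.715 0.451
vertex 4.39 -3.233 -0.269
vertex 4.048 -1.217 -0.594
endloop
endfacet
facet normal 0.007 0.904 0.428
outer loop
vertex 4.048 -1.217 -0.594
vertex 2.383 -1.965 1.013
vertex 4.402 -1.715 0.451
endloop
endfacet
facet normal 0.292 -0.412 0.863
outer loop
vertex 4.402 -1.715 0.451
vertex 2.372 -3.483 0.294
vertex 4.39 -3.233 -0.269
endloop
endfacet
facet normal 0.291 -0.411 0.864
outer loop
vertex 2.383 -1.965 1.013
vertex 2.372 -3.483 0.294
vertex 4.402 -1.715 0.451
endloop
endfacet

endsolid
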